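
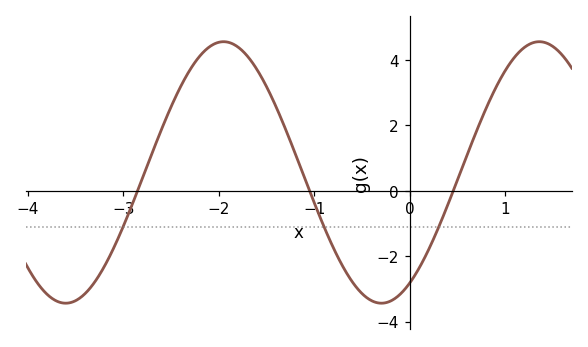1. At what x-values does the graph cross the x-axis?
-2.8, -1, 0.5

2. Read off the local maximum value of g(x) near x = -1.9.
4.6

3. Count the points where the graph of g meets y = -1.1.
3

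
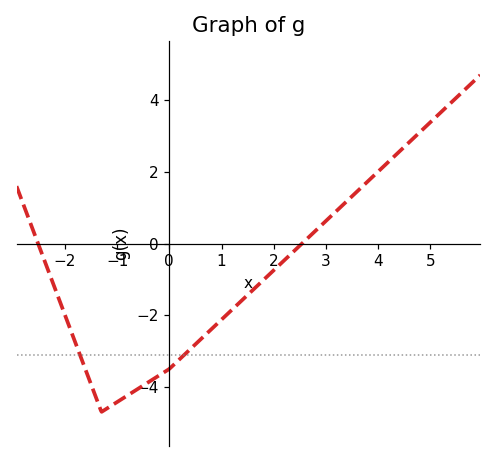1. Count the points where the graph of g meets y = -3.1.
2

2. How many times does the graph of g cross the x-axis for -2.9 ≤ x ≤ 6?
2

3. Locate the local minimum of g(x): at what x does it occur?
-1.2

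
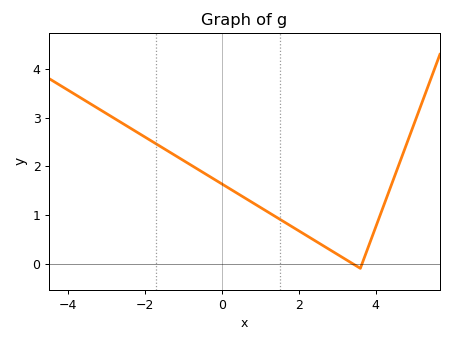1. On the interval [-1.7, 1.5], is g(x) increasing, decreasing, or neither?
decreasing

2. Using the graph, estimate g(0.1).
1.59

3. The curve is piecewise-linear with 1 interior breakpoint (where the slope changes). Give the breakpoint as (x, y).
(3.6, -0.1)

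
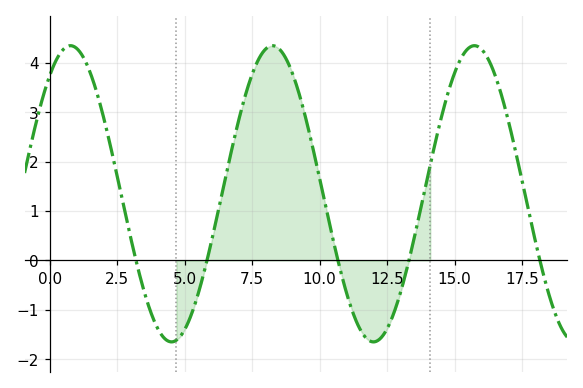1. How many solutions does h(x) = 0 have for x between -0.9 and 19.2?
5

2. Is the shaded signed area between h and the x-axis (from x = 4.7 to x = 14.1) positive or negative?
positive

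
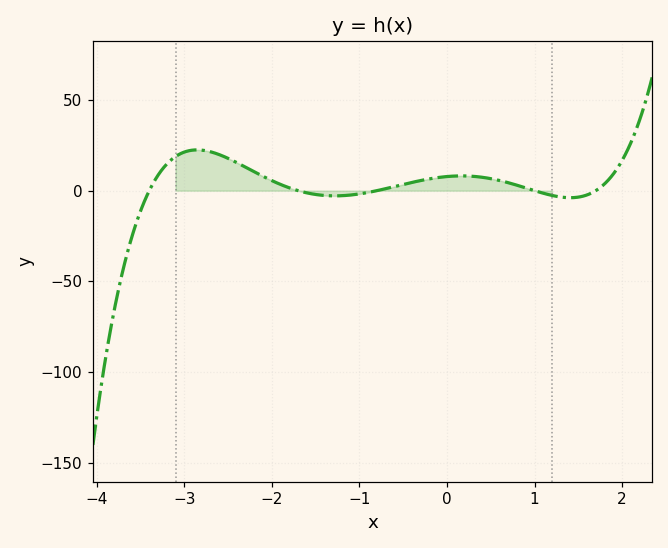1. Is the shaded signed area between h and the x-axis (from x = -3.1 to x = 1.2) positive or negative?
positive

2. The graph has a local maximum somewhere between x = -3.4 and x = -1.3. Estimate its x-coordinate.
-2.86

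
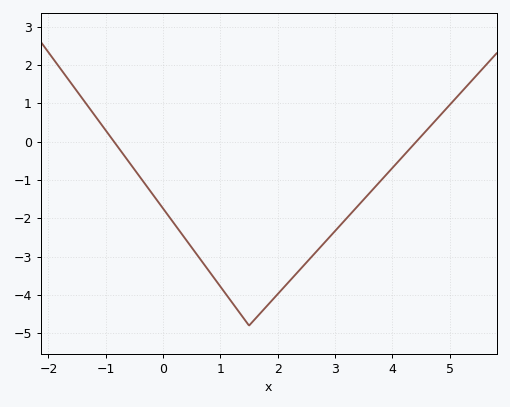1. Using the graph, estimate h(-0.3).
-1.1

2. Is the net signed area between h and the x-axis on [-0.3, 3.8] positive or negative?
negative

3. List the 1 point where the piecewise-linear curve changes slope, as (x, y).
(1.5, -4.8)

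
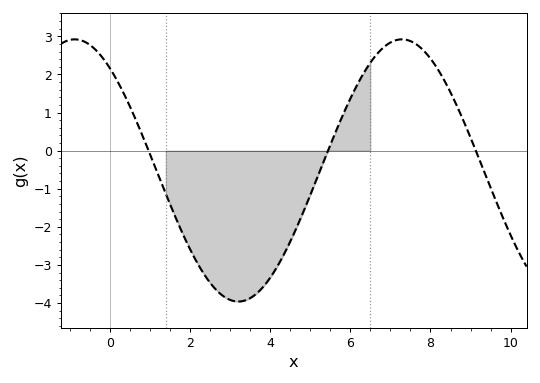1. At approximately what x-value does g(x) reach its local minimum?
3.2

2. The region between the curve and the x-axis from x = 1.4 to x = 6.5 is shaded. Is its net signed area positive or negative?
negative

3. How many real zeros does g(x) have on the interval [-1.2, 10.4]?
3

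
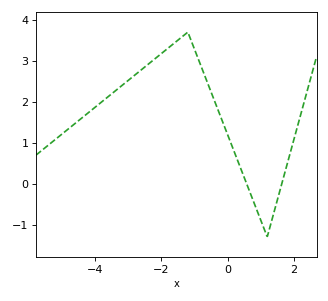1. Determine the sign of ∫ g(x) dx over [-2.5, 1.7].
positive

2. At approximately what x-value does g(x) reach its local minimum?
1.2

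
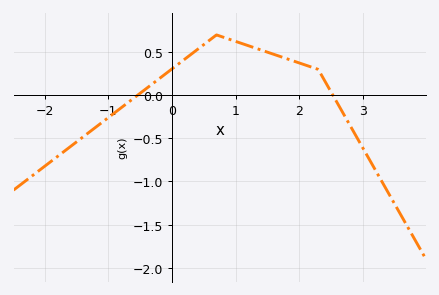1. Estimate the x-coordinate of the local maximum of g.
0.702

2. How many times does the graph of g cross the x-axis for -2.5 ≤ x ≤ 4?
2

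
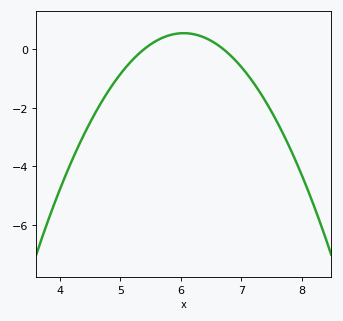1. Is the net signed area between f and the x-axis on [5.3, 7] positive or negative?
positive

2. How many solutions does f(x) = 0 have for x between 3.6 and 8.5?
2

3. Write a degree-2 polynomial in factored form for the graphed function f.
y = -1.27(x - 5.4)(x - 6.7)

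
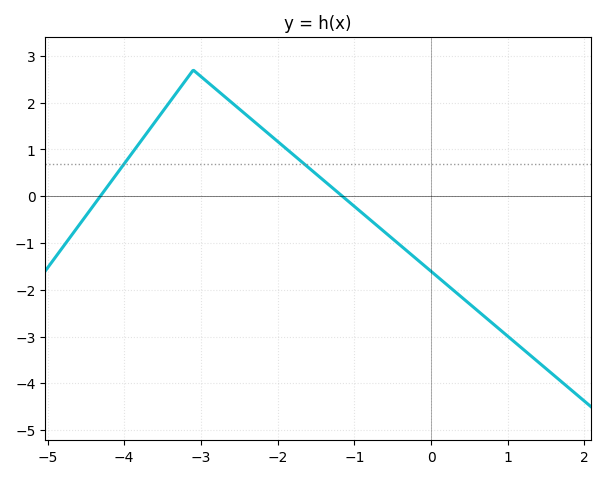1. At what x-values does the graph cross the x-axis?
-4.31, -1.16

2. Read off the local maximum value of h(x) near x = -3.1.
2.7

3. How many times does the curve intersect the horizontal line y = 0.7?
2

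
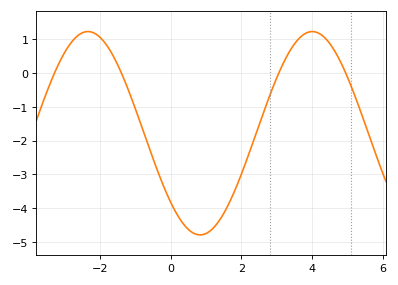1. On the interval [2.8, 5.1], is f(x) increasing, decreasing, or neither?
neither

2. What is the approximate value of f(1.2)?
-4.59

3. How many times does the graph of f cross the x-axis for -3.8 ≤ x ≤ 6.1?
4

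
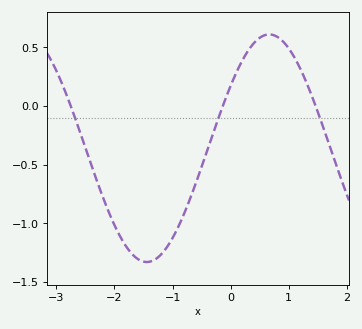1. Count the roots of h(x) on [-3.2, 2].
3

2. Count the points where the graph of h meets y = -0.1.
3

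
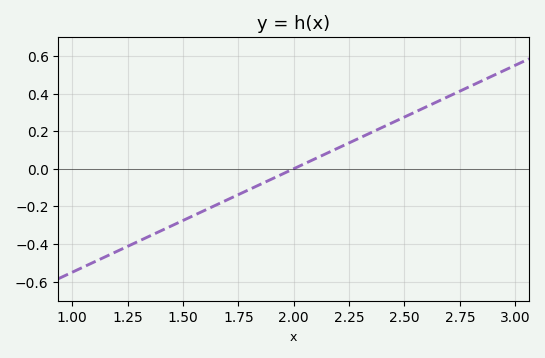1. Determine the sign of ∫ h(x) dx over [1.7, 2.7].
positive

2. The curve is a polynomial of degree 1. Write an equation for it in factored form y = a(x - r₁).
y = 0.55(x - 2)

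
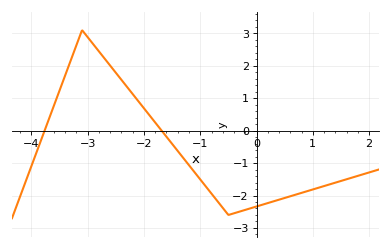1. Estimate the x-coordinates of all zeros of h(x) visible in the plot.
-3.77, -1.69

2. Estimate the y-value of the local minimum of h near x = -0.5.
-2.6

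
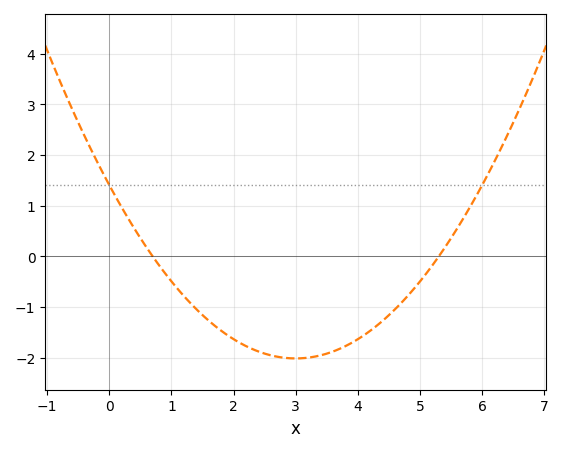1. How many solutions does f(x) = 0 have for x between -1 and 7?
2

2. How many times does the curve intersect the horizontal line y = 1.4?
2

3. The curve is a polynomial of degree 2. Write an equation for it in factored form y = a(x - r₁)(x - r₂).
y = 0.38(x - 0.7)(x - 5.3)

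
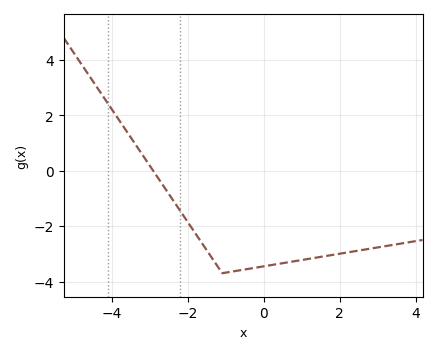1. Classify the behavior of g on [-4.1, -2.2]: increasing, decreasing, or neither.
decreasing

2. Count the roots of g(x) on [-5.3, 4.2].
1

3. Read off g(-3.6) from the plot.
1.39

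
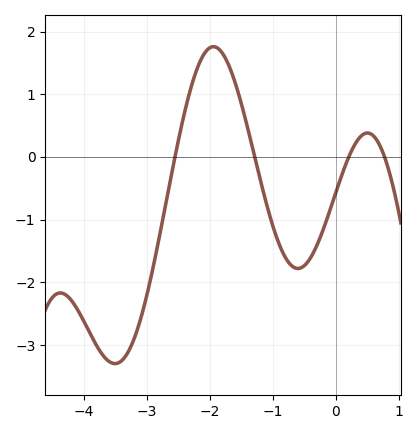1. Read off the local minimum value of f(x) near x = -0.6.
-1.78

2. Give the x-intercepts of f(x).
-2.55, -1.28, 0.207, 0.775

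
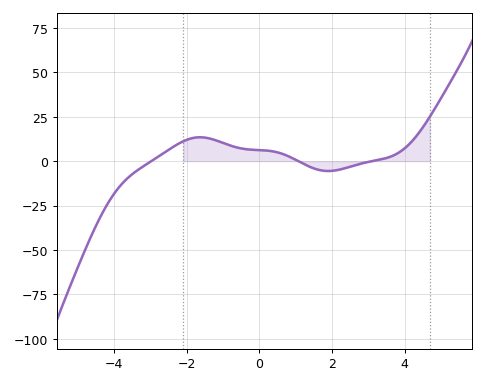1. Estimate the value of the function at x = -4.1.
-21.1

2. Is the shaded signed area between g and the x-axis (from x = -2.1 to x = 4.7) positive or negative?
positive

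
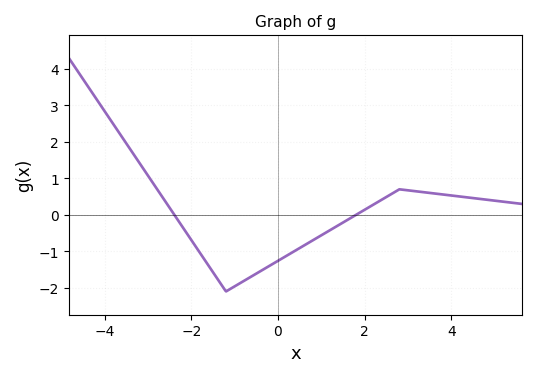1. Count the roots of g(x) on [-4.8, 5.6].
2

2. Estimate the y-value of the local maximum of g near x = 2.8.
0.7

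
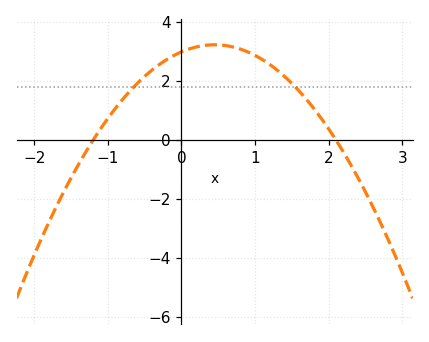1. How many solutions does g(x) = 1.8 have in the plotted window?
2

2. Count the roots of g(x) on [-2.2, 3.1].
2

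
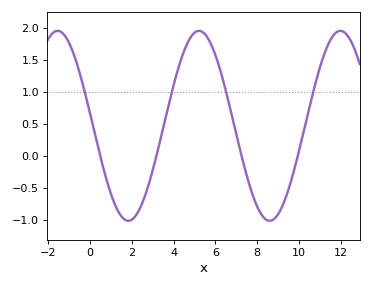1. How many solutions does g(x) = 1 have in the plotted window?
4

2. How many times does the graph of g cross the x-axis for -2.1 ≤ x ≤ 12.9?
4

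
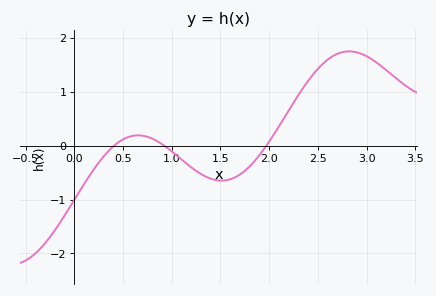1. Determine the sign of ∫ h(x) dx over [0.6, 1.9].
negative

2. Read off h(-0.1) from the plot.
-1.3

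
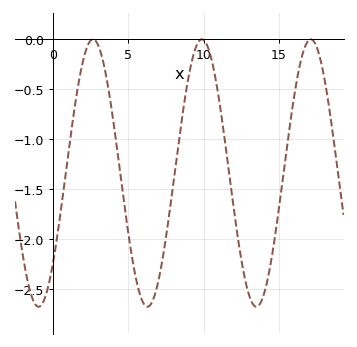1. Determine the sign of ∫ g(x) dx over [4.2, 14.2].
negative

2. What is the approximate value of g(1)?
-1.18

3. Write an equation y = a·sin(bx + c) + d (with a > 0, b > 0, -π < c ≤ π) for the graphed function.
y = 1.34sin(0.87x - 0.752) - 1.34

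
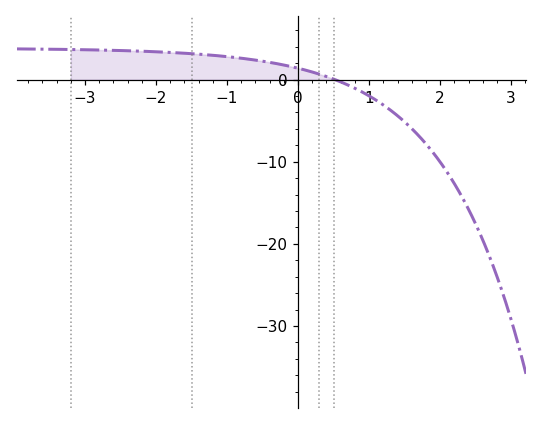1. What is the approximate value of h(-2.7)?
3.59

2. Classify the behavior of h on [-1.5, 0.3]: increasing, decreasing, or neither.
decreasing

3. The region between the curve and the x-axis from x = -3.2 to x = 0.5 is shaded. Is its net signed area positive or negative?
positive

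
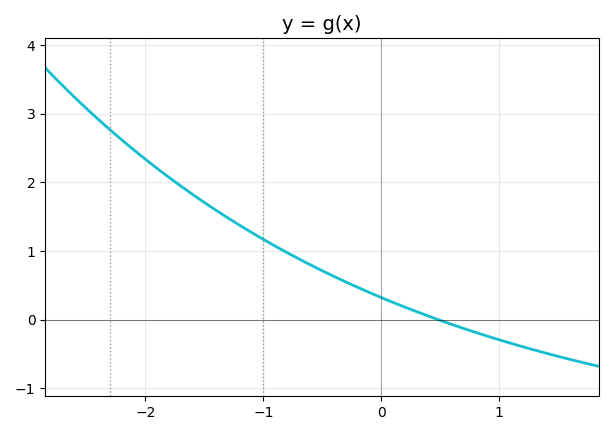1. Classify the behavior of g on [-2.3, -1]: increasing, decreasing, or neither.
decreasing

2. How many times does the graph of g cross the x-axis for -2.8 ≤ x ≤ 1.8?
1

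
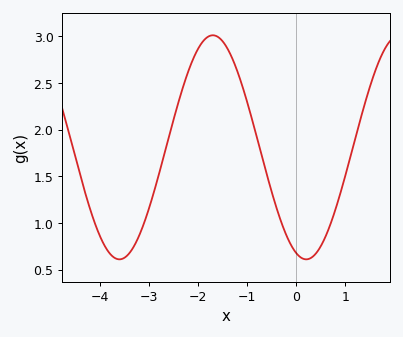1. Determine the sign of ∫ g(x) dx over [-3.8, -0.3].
positive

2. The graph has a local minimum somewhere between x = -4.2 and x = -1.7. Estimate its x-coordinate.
-3.6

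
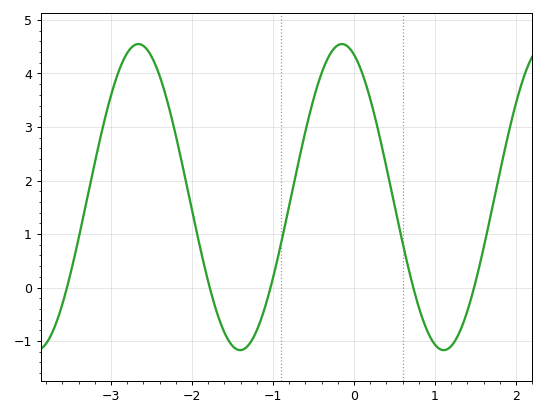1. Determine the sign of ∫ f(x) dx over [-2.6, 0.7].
positive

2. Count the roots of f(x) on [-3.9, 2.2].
5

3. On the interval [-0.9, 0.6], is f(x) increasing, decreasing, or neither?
neither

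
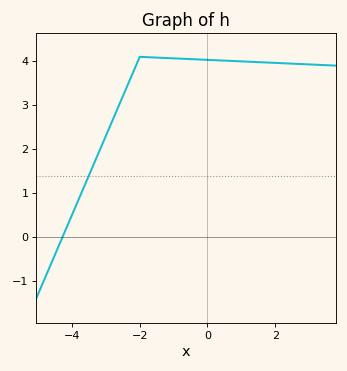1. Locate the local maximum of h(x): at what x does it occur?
-2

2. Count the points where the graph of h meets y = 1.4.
1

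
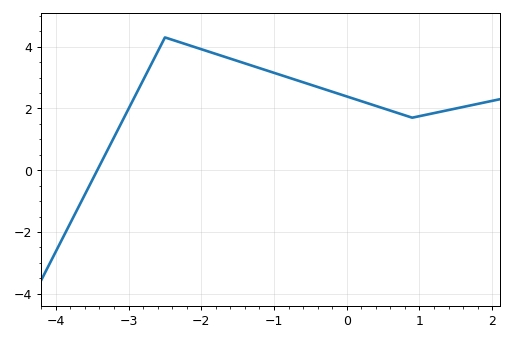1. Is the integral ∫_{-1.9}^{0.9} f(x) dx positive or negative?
positive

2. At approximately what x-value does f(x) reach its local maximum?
-2.5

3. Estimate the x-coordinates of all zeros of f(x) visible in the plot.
-3.4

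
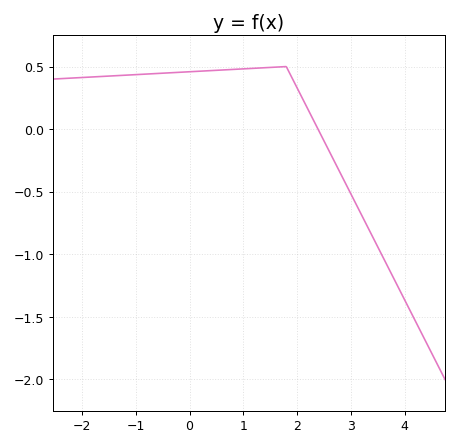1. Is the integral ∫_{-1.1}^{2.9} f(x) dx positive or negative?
positive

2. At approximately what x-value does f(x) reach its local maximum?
1.8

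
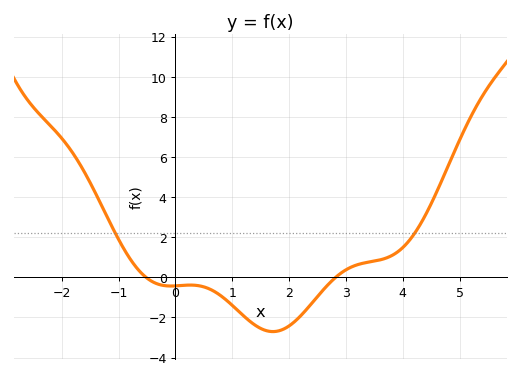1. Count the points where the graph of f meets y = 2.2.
2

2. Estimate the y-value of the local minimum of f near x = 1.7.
-2.71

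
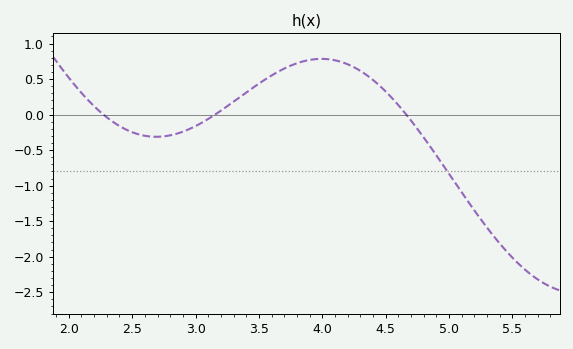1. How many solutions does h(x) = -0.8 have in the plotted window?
1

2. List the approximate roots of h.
2.27, 3.15, 4.66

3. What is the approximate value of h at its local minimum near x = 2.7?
-0.312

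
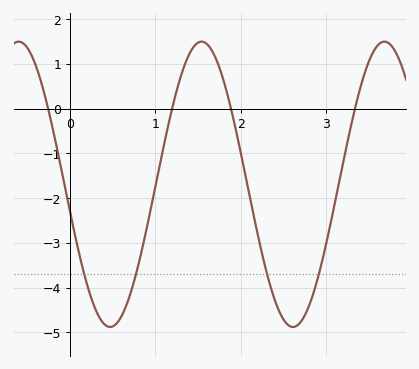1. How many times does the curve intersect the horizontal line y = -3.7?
4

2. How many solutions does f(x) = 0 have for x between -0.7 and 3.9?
4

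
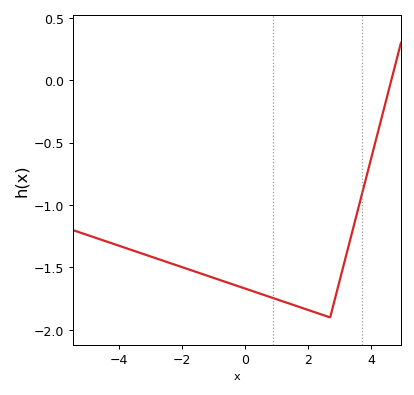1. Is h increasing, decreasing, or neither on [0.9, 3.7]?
neither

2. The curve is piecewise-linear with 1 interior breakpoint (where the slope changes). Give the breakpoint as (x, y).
(2.7, -1.9)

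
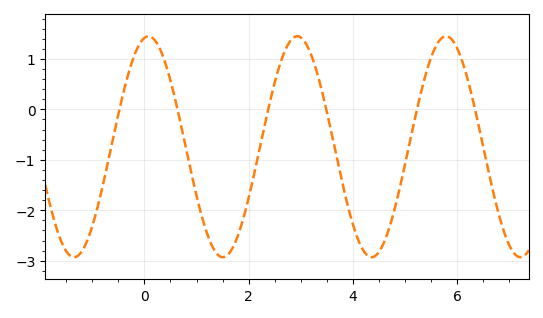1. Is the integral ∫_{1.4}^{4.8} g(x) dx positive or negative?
negative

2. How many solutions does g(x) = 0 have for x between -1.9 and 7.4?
6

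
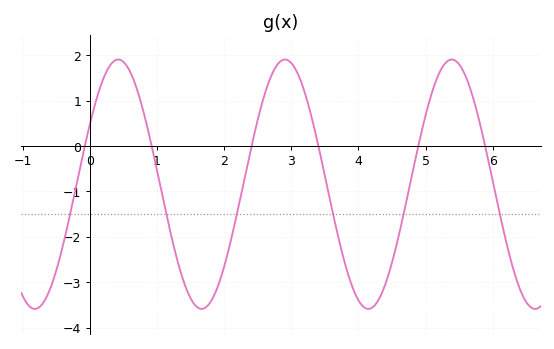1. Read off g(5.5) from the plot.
1.8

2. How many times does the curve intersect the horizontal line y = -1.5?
6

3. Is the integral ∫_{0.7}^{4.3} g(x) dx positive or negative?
negative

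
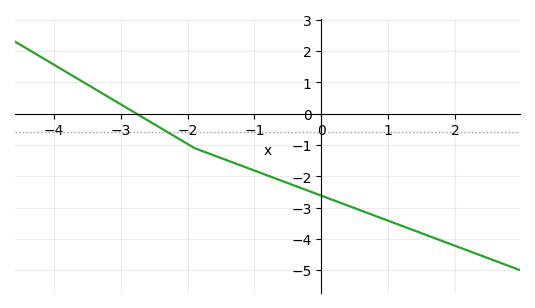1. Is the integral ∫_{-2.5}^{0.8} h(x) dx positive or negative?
negative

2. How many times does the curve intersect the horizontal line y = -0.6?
1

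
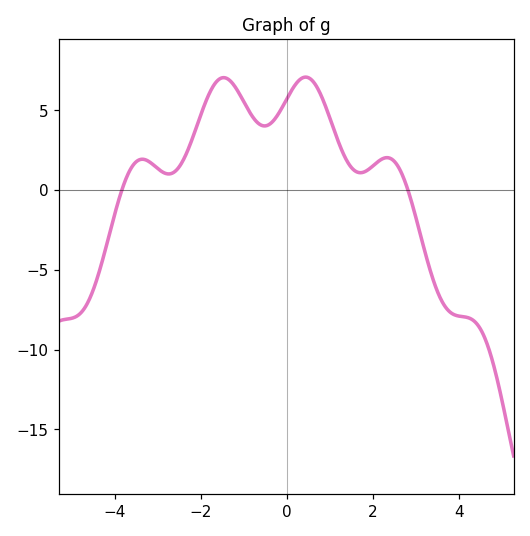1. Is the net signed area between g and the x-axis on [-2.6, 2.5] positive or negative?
positive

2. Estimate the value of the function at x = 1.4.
1.83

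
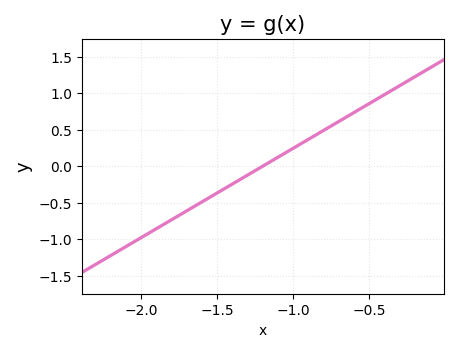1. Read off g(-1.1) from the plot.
0.1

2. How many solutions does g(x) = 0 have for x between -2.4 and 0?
1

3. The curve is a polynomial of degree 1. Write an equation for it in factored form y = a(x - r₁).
y = 1.22(x + 1.2)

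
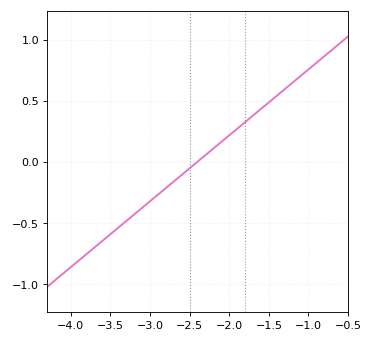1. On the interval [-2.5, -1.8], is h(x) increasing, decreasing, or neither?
increasing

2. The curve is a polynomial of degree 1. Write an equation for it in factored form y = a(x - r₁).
y = 0.54(x + 2.4)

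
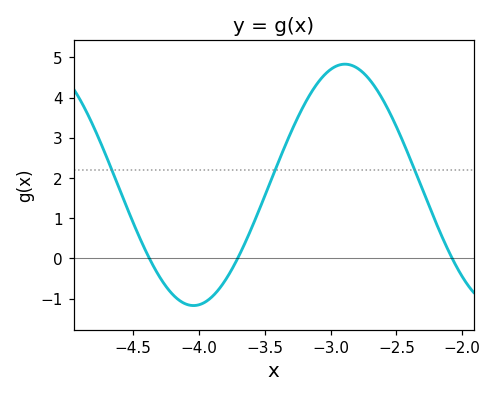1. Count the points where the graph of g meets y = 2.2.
3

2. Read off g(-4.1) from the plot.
-1.13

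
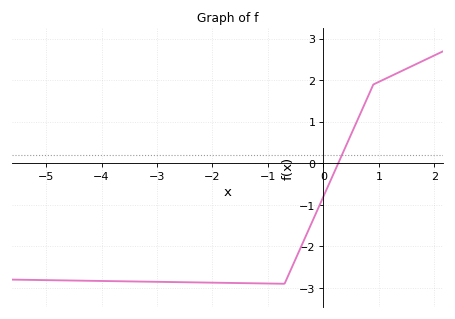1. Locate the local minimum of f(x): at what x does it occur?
-0.8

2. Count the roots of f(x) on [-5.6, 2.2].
1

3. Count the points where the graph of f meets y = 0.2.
1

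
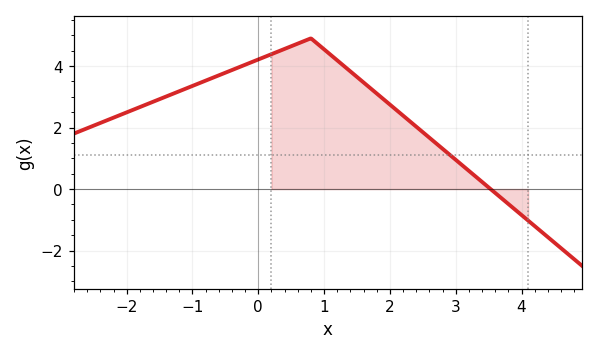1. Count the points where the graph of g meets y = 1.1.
1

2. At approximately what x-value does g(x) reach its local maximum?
0.8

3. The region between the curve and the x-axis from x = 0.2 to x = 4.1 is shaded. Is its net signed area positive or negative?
positive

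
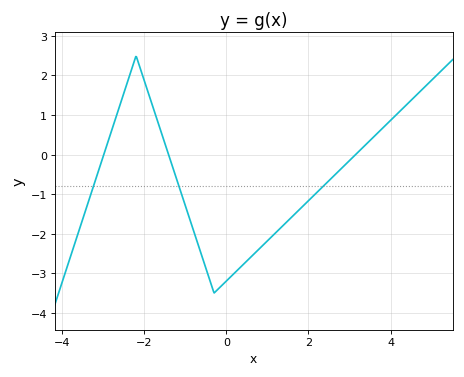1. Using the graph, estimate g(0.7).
-2.5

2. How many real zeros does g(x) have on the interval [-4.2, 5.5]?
3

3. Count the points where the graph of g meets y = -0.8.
3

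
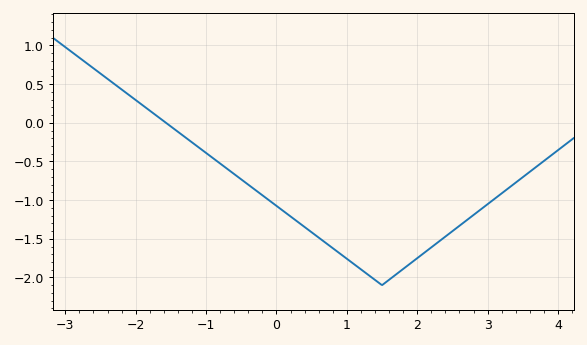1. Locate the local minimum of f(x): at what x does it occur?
1.5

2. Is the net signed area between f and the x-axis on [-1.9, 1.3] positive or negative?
negative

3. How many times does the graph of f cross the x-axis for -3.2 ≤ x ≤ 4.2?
1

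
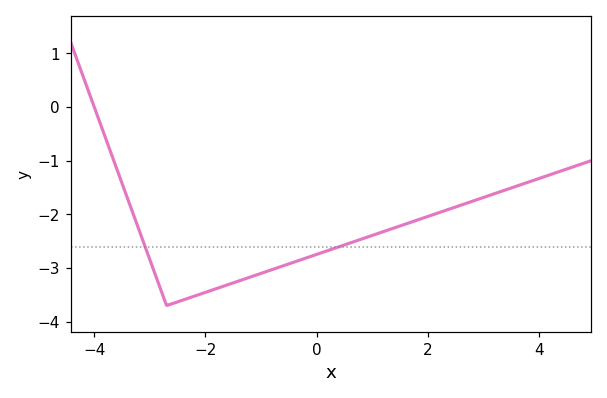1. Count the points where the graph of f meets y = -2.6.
2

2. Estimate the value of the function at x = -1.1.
-3.1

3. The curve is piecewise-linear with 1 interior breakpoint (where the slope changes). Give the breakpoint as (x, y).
(-2.7, -3.7)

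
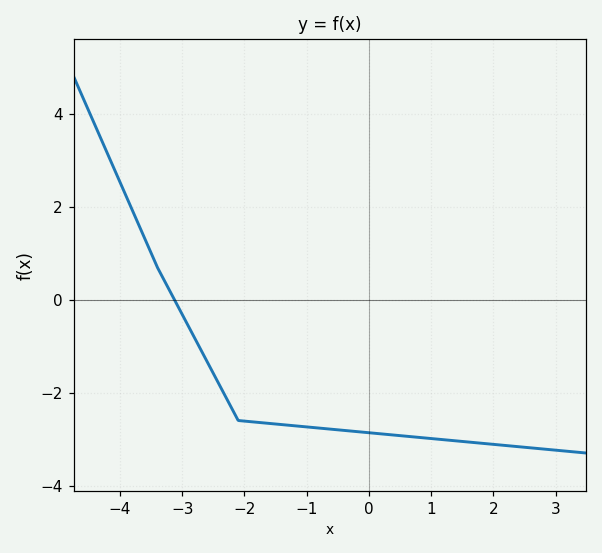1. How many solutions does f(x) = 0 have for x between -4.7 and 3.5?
1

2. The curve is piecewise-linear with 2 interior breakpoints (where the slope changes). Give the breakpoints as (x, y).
(-3.4, 0.7); (-2.1, -2.6)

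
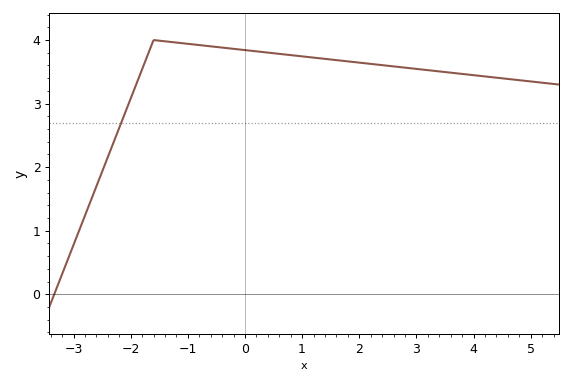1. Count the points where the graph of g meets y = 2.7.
1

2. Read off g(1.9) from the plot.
3.65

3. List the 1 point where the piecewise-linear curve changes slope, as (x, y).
(-1.6, 4)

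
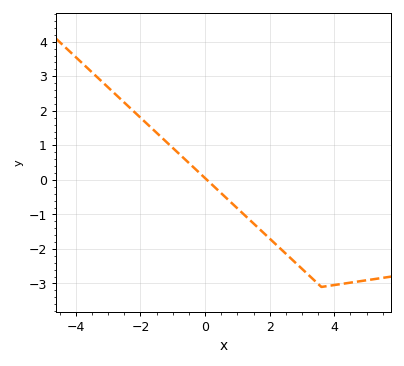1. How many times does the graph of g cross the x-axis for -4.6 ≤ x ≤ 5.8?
1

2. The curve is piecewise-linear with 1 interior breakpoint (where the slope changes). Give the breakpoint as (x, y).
(3.6, -3.1)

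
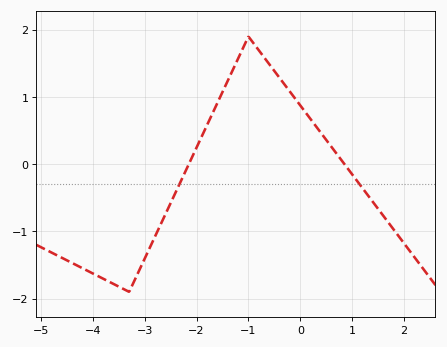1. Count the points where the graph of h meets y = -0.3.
2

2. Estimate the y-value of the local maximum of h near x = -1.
1.9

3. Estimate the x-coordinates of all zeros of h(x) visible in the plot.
-2.2, 0.8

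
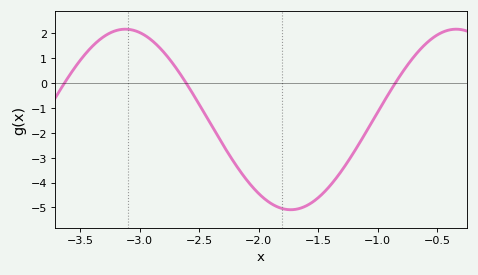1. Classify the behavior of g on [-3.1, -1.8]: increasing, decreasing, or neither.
decreasing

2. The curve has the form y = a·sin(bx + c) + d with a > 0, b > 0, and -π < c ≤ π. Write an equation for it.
y = 3.63sin(2.26x + 2.34) - 1.46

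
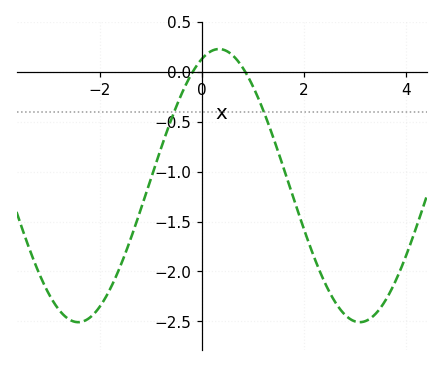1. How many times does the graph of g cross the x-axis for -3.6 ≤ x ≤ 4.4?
2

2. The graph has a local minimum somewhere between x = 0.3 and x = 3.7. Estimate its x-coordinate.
3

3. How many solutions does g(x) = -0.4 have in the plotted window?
2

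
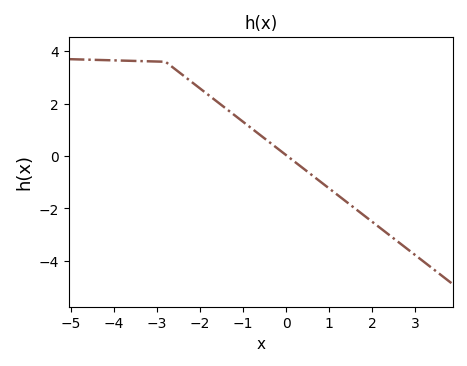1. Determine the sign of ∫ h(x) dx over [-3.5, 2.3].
positive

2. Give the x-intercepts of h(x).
0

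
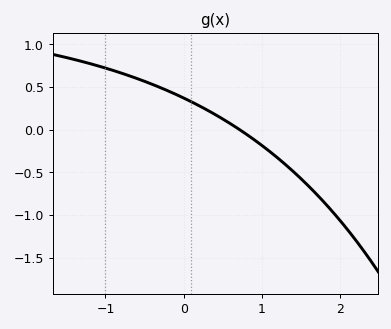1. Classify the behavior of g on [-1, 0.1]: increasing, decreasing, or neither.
decreasing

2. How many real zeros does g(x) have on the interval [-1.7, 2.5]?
1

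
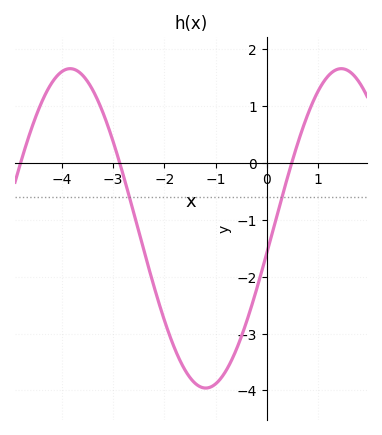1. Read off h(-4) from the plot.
1.6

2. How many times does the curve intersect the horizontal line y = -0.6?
2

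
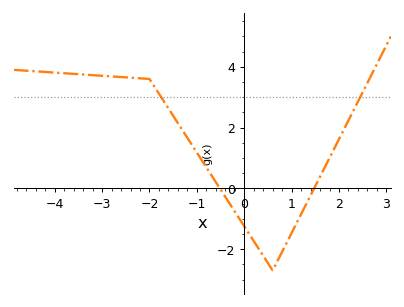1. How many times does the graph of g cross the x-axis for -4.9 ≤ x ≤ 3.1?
2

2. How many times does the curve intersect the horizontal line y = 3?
2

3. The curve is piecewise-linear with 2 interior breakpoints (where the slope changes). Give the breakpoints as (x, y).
(-2, 3.6); (0.6, -2.7)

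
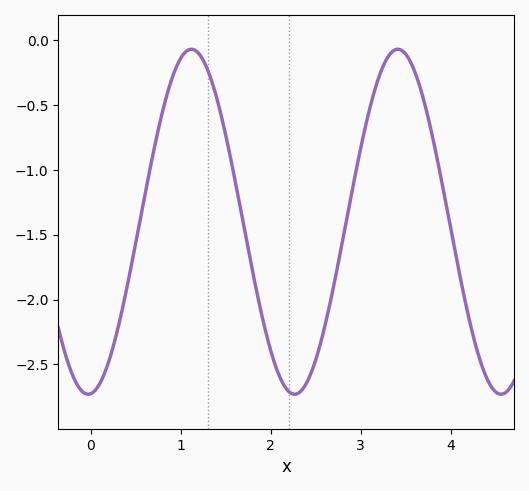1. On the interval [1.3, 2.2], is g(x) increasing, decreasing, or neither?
decreasing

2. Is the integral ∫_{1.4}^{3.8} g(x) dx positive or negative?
negative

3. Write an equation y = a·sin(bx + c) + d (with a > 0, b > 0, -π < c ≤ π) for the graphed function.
y = 1.33sin(2.74x - 1.5) - 1.4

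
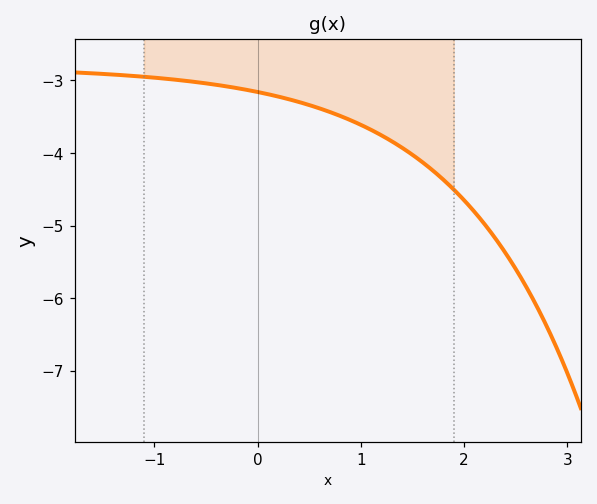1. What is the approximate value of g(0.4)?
-3.3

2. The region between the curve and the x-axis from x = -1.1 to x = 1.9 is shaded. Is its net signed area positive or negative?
negative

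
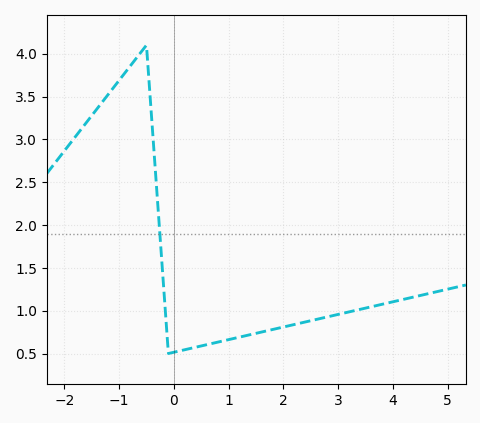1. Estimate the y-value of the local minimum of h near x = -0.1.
0.5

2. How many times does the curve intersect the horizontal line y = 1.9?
1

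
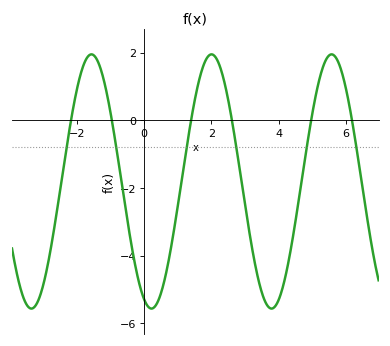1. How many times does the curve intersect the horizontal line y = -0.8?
6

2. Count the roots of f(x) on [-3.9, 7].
6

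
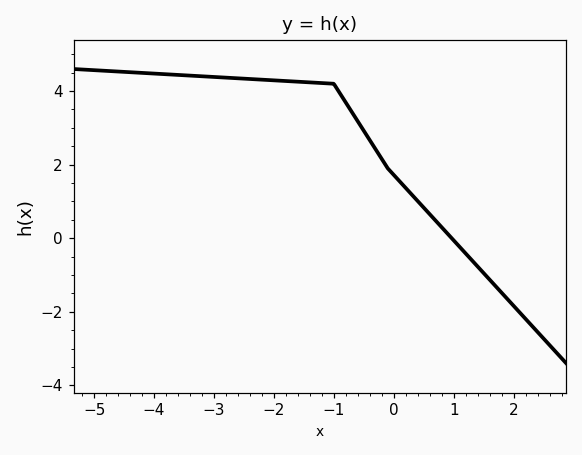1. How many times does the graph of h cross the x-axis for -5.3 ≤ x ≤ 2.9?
1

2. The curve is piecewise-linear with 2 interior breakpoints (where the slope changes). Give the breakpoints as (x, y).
(-1, 4.2); (-0.1, 1.9)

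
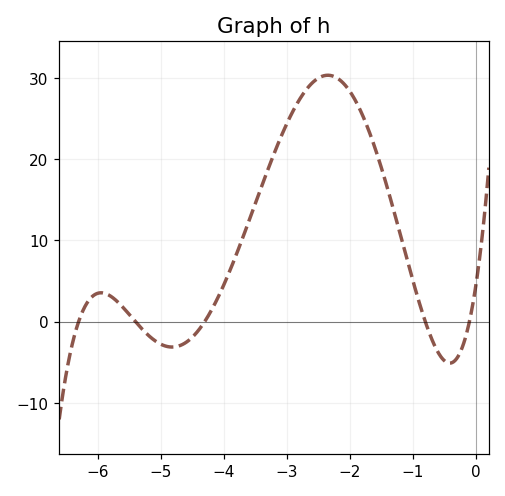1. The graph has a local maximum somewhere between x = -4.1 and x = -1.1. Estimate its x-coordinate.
-2.3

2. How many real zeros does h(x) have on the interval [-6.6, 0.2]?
5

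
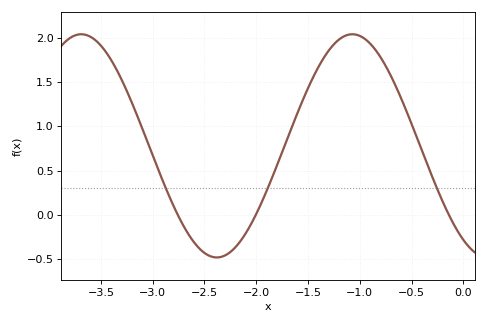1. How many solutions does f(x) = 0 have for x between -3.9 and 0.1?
3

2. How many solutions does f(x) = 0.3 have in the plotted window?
3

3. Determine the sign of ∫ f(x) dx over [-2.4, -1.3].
positive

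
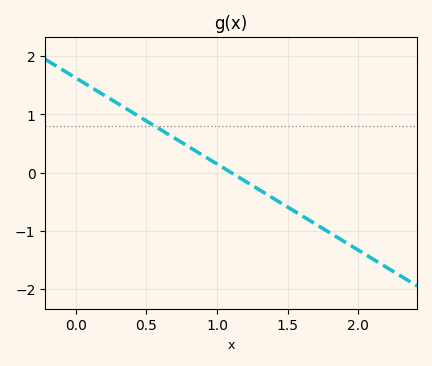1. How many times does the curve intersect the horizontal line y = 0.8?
1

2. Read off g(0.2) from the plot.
1.3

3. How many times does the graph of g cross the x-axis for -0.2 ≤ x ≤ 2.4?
1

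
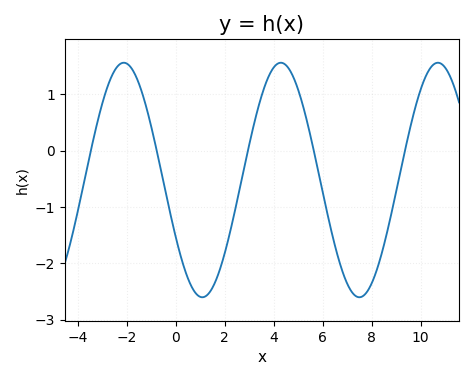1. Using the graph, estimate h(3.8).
1.3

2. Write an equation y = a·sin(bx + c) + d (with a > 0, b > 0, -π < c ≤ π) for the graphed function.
y = 2.08sin(0.98x - 2.6) - 0.52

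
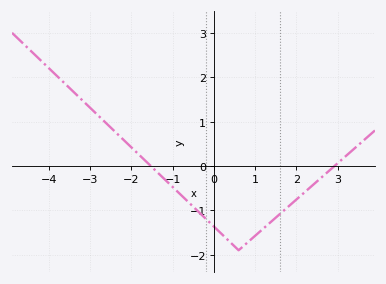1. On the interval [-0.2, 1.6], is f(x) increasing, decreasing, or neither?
neither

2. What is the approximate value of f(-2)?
0.421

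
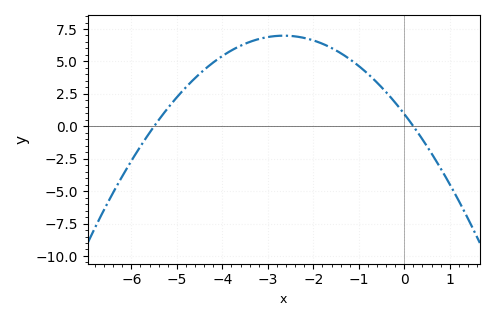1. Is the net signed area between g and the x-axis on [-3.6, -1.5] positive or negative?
positive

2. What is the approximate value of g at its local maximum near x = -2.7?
7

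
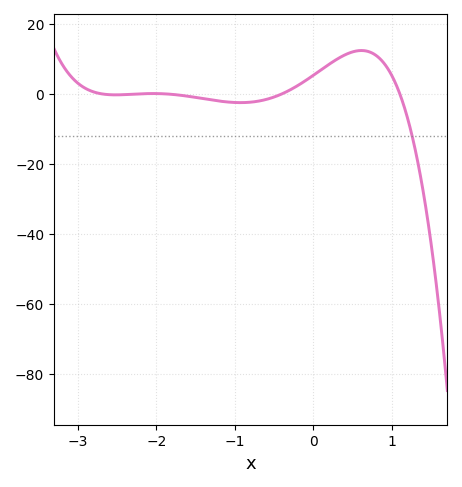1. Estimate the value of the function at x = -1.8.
-0.156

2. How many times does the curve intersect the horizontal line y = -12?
1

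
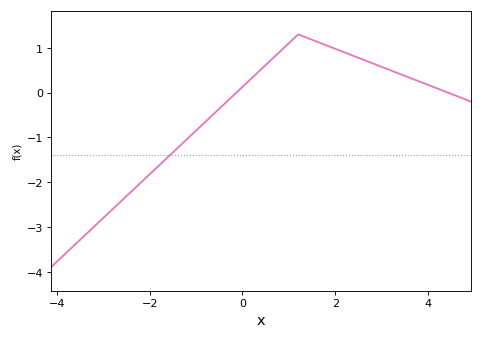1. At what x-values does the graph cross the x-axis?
-0.2, 4.4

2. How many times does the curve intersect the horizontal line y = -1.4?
1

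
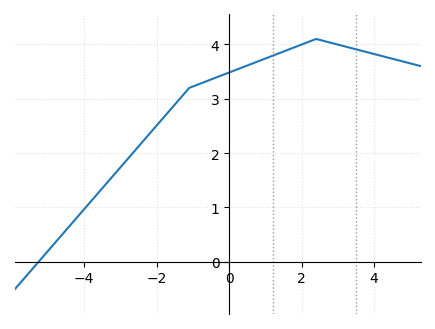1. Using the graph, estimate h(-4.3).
0.7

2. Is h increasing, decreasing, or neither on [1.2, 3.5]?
neither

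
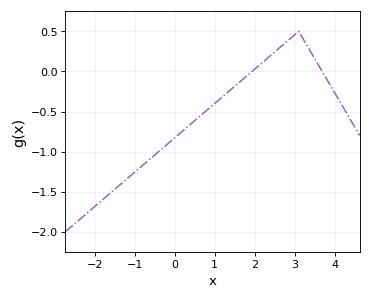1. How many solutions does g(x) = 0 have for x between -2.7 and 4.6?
2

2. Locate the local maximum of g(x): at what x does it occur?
3.1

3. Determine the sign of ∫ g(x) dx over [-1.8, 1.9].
negative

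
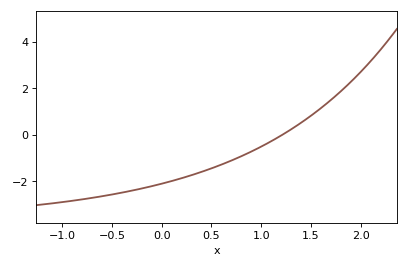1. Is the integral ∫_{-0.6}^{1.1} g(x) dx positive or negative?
negative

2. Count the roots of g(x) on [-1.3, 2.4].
1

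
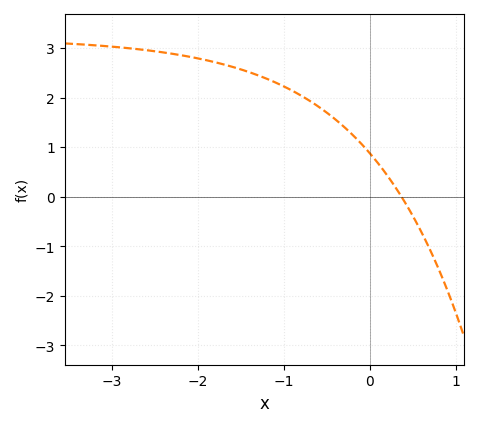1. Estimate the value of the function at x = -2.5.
2.94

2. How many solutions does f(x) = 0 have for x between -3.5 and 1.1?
1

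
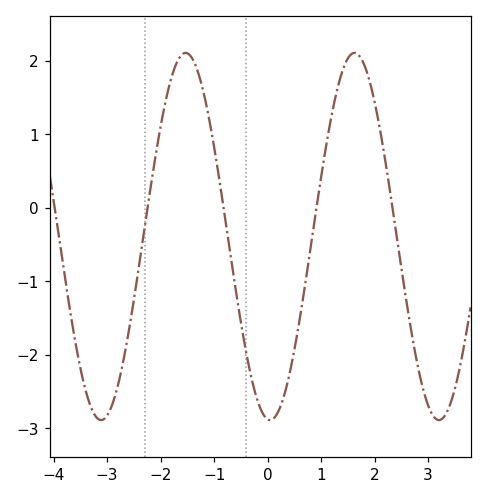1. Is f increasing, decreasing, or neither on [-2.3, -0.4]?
neither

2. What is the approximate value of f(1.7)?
2.1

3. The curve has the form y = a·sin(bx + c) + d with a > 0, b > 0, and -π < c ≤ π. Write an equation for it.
y = 2.5sin(2x - 1.7) - 0.39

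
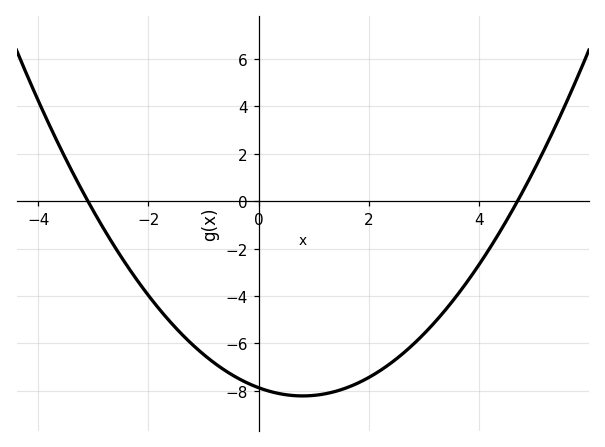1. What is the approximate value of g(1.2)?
-8.2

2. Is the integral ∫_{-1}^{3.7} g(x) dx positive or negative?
negative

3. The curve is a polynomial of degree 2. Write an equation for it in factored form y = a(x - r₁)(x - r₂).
y = 0.54(x + 3.1)(x - 4.7)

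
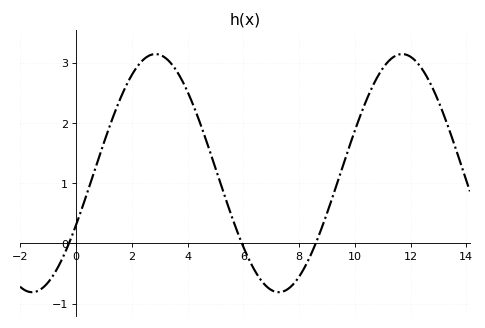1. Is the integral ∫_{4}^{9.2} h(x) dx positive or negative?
positive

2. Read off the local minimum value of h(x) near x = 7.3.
-0.8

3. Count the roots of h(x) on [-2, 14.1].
3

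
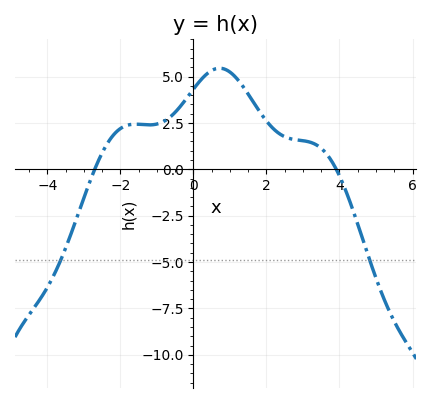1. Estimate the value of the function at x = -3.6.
-4.8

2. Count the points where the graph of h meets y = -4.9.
2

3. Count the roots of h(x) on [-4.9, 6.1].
2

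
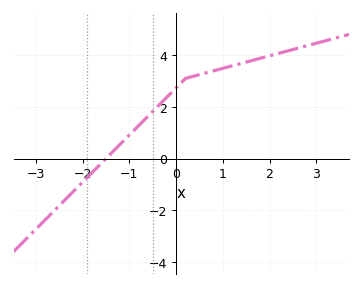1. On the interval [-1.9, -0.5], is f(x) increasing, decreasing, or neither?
increasing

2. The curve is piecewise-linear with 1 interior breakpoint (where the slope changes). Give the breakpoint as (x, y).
(0.2, 3.1)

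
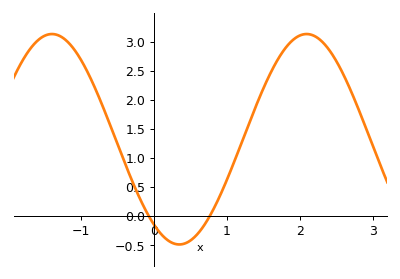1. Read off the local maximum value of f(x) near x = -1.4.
3.15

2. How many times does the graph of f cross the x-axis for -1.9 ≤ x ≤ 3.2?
2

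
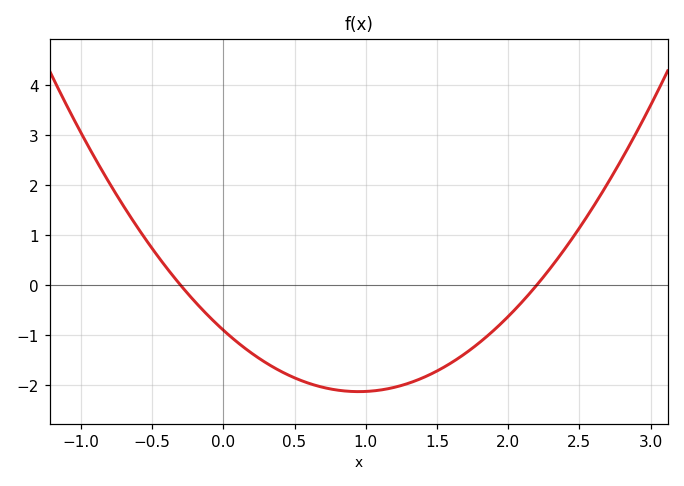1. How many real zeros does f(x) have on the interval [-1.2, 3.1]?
2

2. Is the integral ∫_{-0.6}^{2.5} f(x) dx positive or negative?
negative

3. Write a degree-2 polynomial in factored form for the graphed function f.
y = 1.36(x + 0.3)(x - 2.2)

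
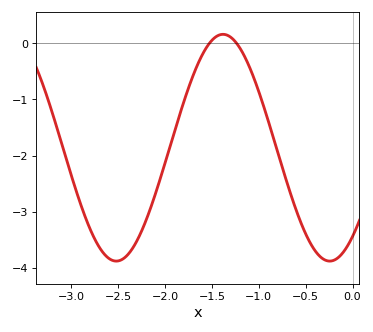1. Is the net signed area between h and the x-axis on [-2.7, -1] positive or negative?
negative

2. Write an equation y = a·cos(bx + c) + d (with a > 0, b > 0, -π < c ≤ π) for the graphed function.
y = 2.02cos(2.8x - 2.5) - 1.86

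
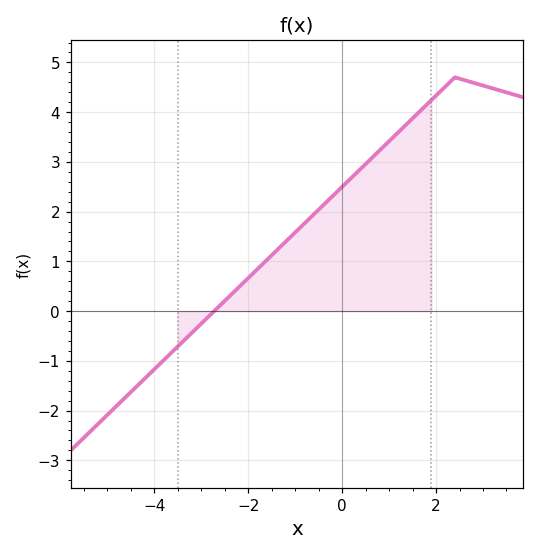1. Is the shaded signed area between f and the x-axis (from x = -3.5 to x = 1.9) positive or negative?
positive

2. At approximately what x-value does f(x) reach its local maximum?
2.4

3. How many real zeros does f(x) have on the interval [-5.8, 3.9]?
1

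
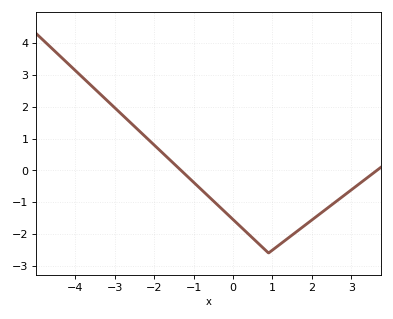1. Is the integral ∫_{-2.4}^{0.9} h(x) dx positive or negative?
negative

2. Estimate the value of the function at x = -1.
-0.374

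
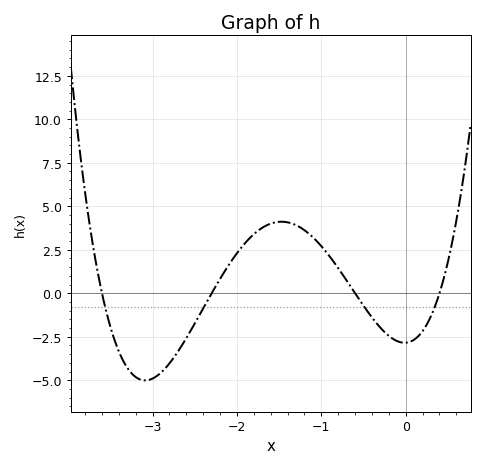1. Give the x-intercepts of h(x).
-3.6, -2.3, -0.6, 0.4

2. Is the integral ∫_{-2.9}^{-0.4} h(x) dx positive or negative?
positive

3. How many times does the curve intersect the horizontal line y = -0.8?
4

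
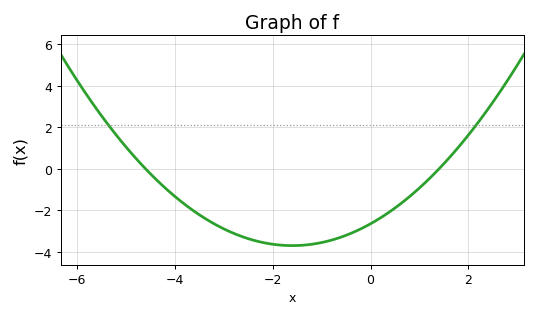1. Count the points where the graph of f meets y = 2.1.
2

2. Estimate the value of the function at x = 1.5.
0.25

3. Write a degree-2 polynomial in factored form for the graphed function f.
y = 0.41(x + 4.6)(x - 1.4)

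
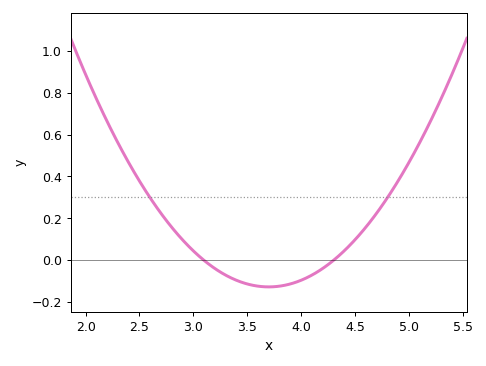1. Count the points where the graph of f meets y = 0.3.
2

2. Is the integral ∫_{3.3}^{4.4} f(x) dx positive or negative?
negative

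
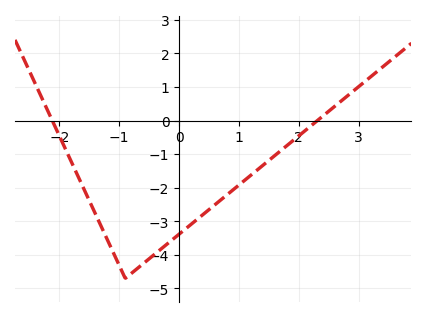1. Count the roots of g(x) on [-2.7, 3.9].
2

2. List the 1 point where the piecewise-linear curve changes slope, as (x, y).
(-0.9, -4.7)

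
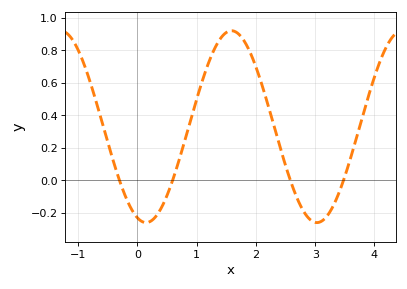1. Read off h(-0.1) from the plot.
-0.18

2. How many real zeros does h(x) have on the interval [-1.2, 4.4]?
4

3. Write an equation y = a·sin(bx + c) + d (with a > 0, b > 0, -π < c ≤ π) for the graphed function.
y = 0.59sin(2.2x - 1.9) + 0.33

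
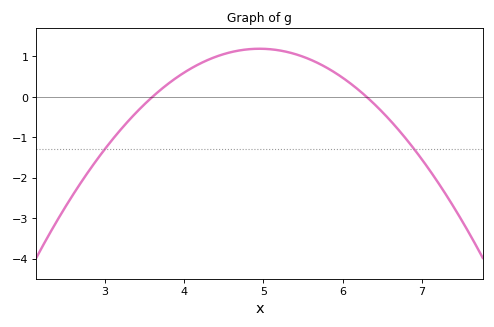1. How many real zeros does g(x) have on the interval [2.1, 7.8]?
2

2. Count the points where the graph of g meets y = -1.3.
2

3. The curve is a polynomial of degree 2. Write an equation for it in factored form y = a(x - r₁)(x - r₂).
y = -0.65(x - 3.6)(x - 6.3)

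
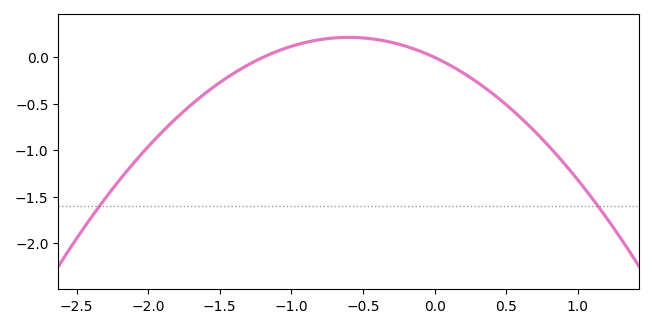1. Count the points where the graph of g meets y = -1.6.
2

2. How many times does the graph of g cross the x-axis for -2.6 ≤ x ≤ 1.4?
2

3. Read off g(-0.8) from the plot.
0.192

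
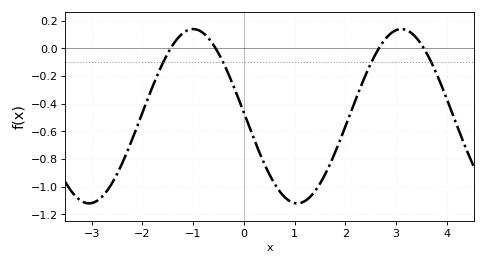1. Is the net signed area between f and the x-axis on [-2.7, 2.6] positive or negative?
negative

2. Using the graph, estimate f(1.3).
-1.08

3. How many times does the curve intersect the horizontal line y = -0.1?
4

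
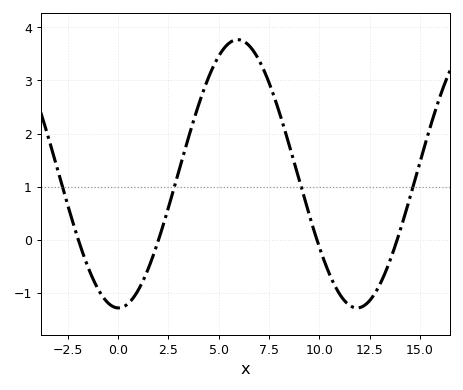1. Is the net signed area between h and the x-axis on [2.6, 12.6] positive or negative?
positive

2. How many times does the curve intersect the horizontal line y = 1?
4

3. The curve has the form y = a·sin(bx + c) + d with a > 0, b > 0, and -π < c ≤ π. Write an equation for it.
y = 2.53sin(0.53x - 1.6) + 1.24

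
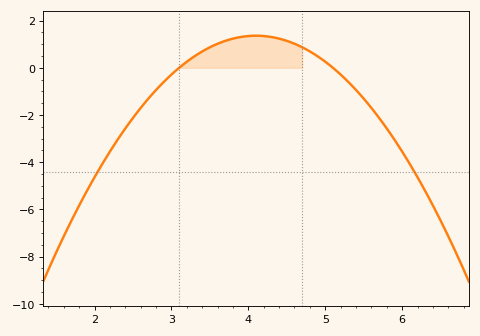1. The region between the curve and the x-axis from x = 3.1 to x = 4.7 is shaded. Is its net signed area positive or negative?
positive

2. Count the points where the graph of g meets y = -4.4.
2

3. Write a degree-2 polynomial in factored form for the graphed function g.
y = -1.36(x - 3.1)(x - 5.1)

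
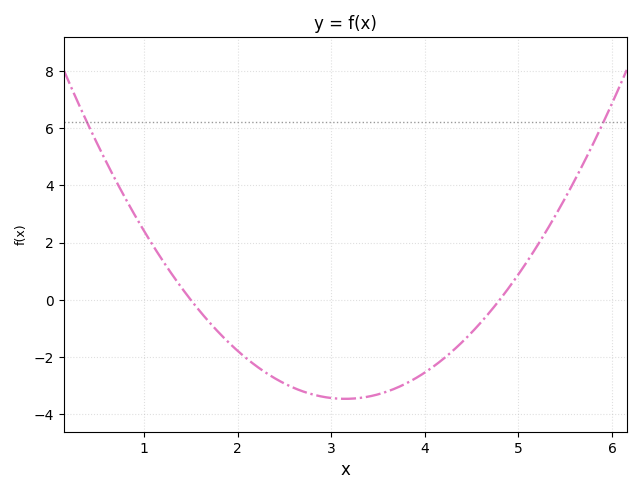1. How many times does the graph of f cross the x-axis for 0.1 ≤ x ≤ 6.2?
2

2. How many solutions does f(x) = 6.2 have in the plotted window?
2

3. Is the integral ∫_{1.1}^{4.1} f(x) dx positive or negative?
negative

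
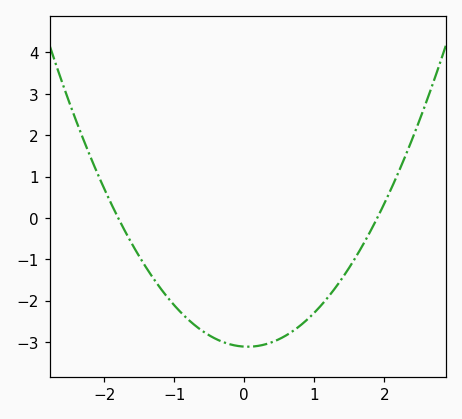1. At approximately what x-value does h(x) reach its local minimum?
0.05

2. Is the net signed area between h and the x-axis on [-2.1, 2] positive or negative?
negative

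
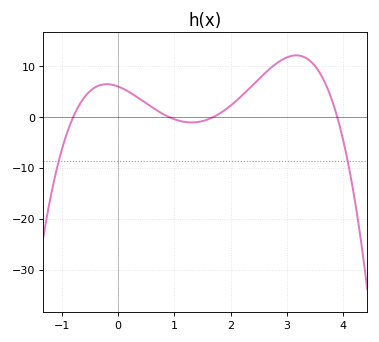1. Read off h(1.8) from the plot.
0.614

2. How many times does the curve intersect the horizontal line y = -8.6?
2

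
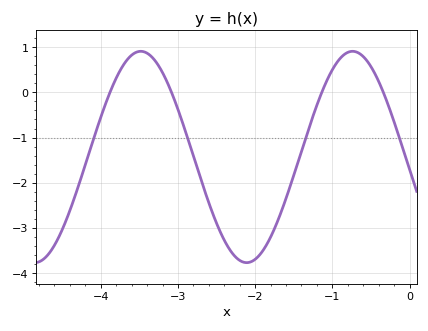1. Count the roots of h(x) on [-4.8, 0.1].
4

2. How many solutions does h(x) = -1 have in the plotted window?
4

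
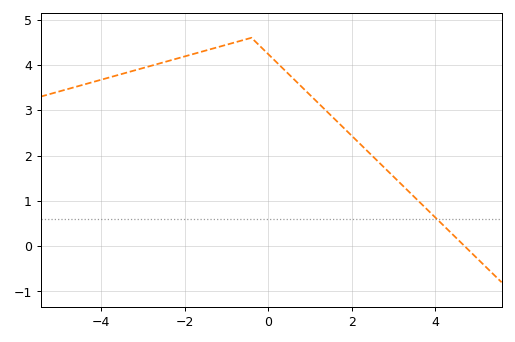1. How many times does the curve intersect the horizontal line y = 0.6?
1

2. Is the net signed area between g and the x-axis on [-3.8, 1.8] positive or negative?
positive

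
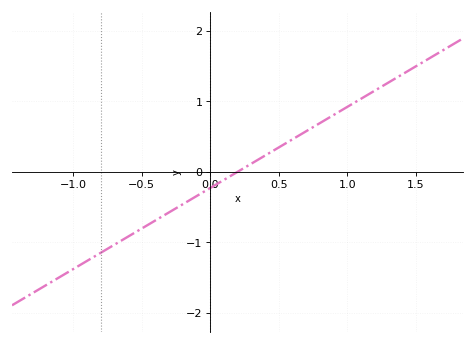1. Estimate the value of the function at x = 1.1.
1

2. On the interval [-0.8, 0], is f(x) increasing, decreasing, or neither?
increasing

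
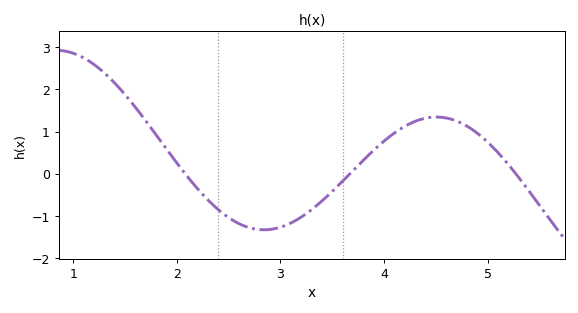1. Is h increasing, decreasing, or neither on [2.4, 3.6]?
neither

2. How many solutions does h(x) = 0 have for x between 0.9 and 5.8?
3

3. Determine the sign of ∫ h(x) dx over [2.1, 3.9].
negative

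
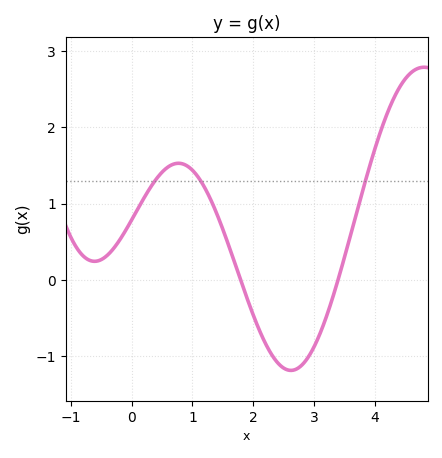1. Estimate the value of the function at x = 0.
0.785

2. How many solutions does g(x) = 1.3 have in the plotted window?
3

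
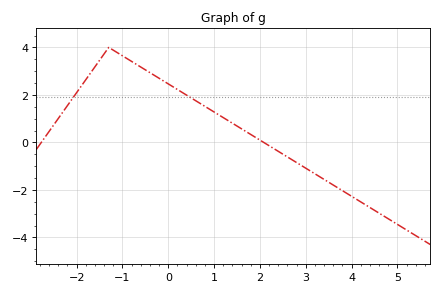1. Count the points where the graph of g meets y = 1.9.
2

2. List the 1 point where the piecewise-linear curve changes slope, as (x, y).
(-1.3, 4)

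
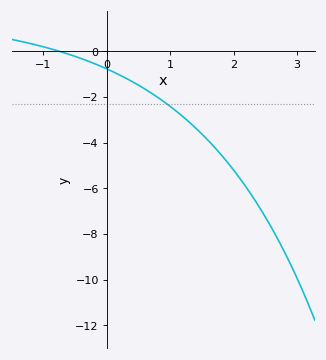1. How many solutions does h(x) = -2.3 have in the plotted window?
1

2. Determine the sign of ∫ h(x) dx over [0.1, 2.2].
negative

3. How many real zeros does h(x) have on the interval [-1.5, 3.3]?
1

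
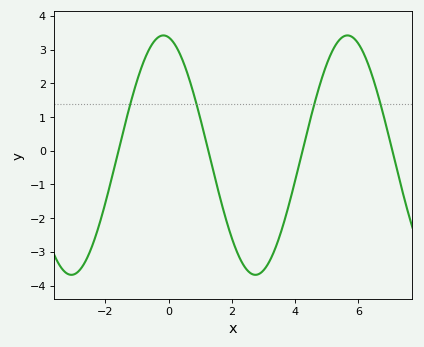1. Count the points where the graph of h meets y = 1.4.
4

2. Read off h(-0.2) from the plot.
3.4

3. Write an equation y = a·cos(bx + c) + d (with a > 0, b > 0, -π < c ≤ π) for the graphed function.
y = 3.55cos(1.1x + 0.18) - 0.13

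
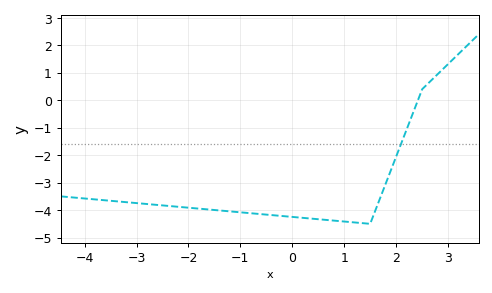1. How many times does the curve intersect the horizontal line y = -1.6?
1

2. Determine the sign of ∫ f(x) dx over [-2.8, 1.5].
negative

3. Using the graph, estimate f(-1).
-4.08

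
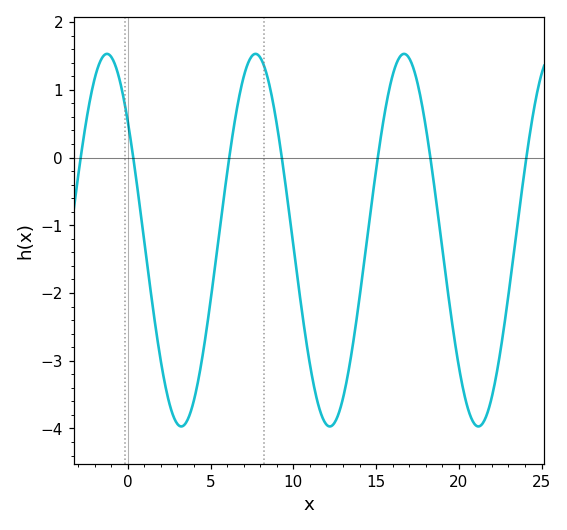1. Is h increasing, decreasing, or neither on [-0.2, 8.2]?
neither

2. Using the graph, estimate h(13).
-3.6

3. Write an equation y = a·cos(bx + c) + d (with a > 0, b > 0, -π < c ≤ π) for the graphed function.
y = 2.75cos(0.7x + 0.88) - 1.22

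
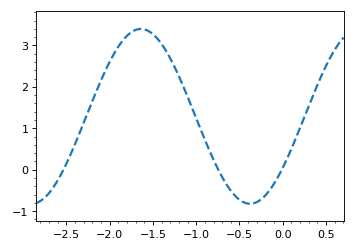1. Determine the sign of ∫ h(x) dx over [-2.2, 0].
positive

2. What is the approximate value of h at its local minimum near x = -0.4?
-0.82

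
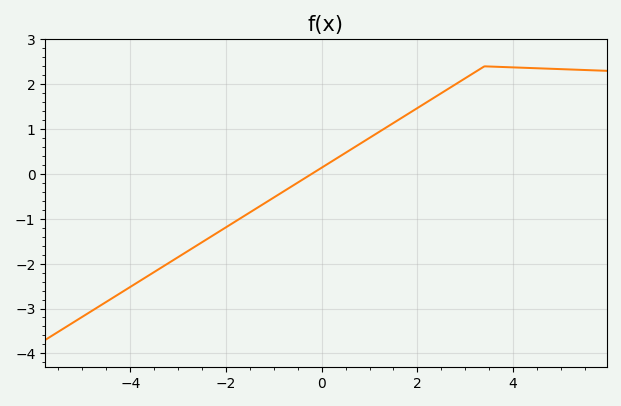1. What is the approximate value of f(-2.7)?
-1.7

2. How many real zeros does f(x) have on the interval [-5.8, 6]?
1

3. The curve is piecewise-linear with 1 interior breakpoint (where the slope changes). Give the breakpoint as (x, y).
(3.4, 2.4)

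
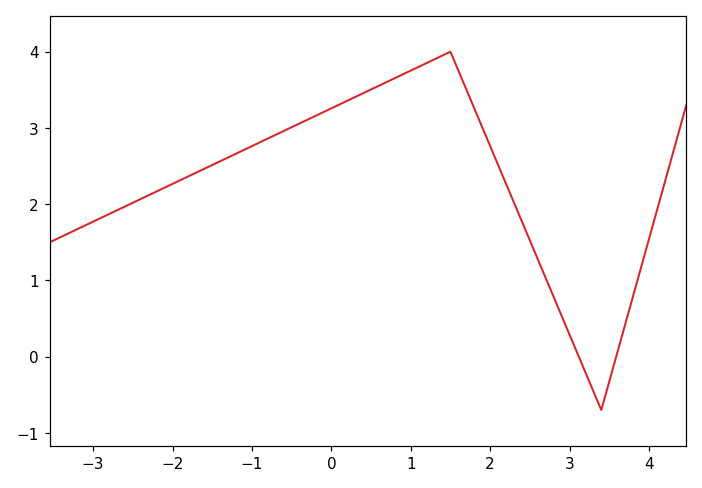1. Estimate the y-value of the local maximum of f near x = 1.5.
4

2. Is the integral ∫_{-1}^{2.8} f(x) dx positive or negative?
positive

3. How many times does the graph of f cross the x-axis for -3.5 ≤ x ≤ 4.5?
2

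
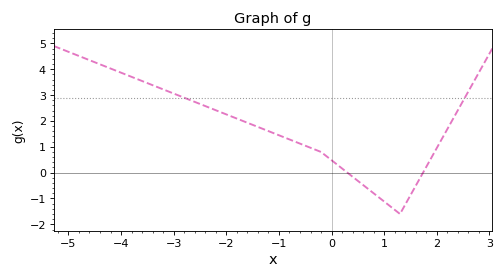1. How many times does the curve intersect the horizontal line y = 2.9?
2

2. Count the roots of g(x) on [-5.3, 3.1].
2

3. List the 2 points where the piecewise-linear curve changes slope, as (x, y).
(-0.2, 0.8); (1.3, -1.6)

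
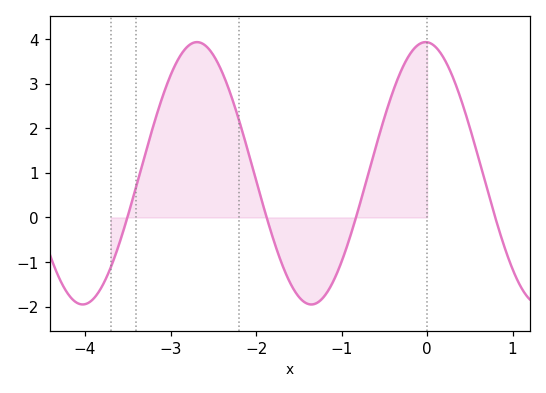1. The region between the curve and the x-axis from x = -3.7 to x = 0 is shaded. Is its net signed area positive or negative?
positive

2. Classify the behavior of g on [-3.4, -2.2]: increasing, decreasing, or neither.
neither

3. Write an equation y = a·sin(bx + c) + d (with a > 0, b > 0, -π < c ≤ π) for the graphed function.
y = 2.94sin(2.4x + 1.6) + 0.99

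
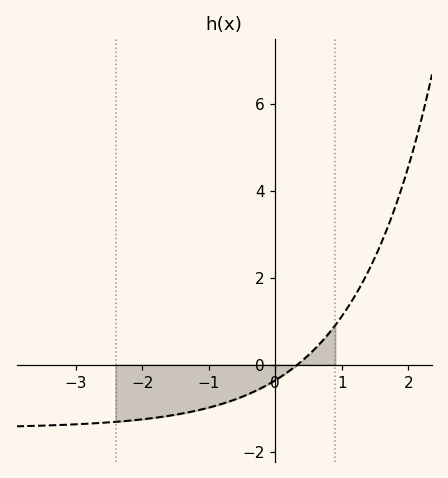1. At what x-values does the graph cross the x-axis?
0.3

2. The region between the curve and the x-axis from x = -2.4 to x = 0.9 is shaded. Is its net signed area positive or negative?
negative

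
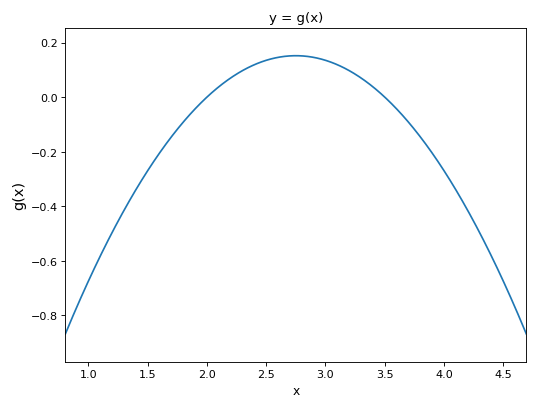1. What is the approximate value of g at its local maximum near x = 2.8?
0.152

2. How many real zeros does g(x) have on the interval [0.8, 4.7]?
2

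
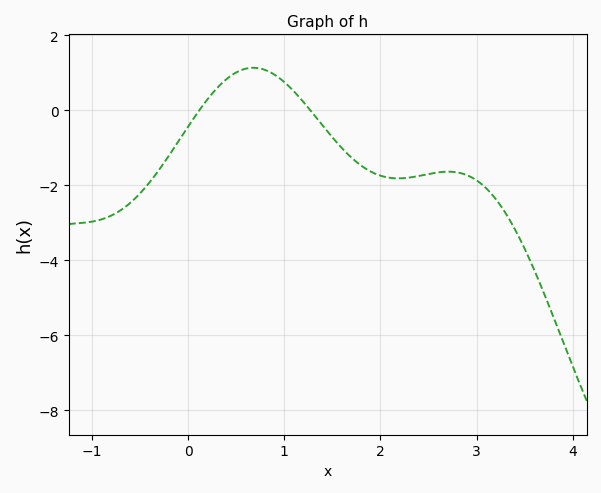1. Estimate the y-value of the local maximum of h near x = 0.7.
1.2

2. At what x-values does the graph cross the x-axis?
0.1, 1.3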